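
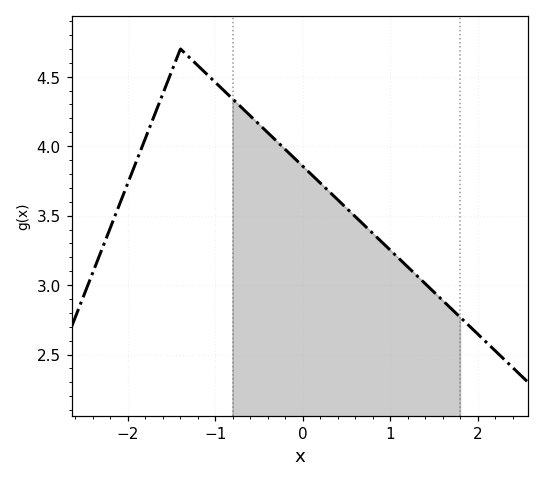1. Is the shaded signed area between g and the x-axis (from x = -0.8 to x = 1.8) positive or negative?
positive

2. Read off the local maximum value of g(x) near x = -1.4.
4.7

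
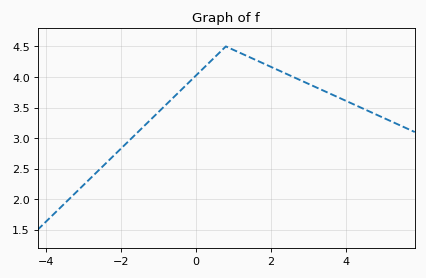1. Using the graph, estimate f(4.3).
3.55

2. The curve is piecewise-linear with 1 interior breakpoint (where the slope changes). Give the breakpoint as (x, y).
(0.8, 4.5)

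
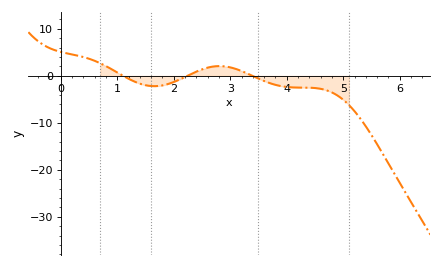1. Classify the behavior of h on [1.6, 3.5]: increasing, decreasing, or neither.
neither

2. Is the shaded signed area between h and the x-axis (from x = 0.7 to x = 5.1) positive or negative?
negative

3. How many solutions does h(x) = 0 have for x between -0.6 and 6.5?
3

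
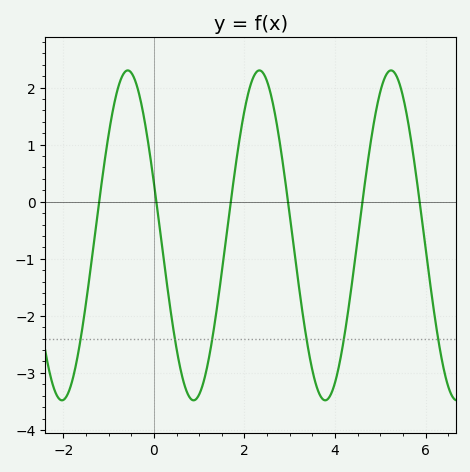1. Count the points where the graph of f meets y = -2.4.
6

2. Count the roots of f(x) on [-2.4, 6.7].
6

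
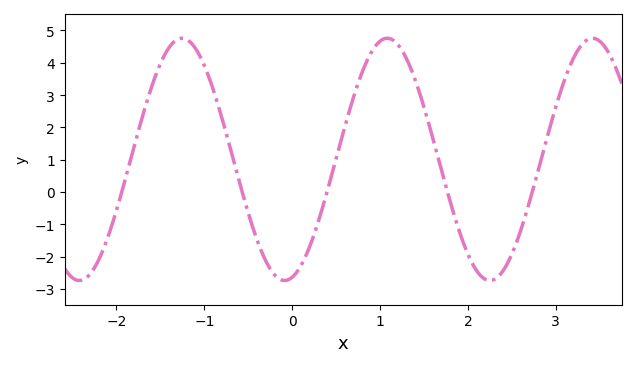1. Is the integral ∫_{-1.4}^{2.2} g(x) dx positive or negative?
positive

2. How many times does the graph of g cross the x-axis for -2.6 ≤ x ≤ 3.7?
5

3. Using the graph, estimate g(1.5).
2.63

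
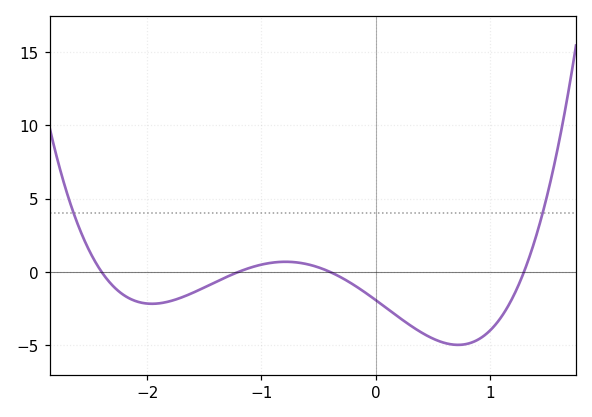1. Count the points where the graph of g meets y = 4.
2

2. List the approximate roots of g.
-2.4, -1.2, -0.4, 1.3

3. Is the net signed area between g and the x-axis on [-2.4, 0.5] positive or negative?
negative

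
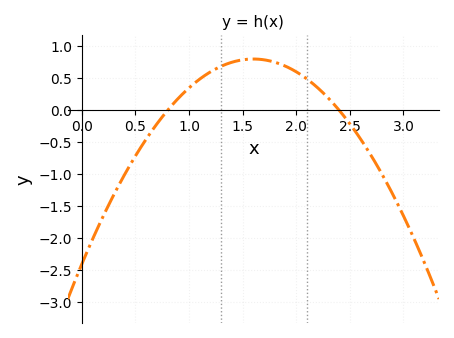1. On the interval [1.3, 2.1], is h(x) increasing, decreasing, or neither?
neither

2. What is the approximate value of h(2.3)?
0.188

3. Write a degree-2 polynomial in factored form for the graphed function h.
y = -1.25(x - 0.8)(x - 2.4)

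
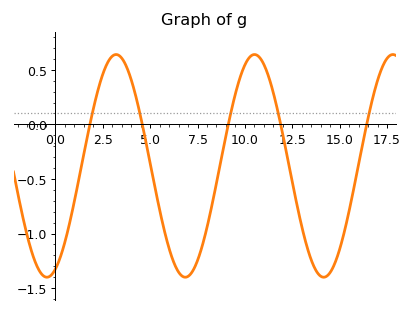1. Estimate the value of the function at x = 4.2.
0.286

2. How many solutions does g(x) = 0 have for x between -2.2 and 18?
5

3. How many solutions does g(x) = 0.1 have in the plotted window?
5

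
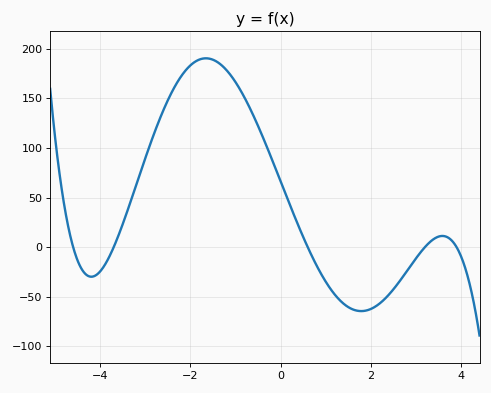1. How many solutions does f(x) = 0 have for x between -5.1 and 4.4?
5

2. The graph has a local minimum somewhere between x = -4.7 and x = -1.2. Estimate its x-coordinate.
-4.2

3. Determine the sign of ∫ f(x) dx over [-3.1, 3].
positive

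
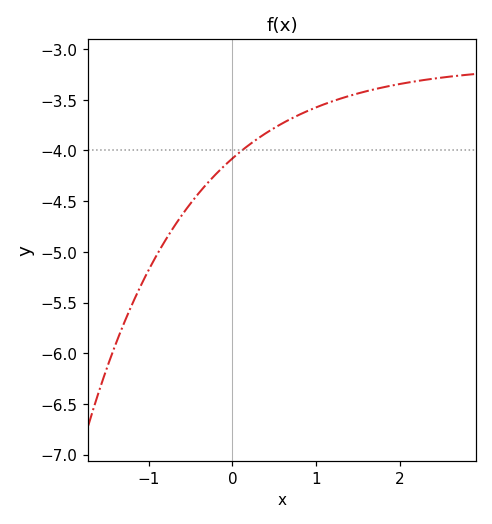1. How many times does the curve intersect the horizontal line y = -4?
1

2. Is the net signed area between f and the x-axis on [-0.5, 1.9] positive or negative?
negative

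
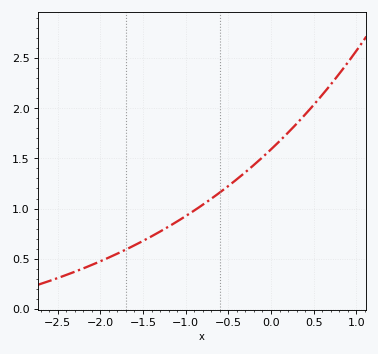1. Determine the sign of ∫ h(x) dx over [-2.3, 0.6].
positive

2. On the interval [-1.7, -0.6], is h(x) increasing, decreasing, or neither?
increasing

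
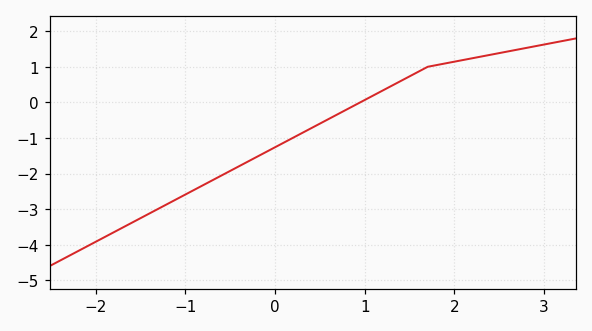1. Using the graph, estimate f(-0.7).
-2.2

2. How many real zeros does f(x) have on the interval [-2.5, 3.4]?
1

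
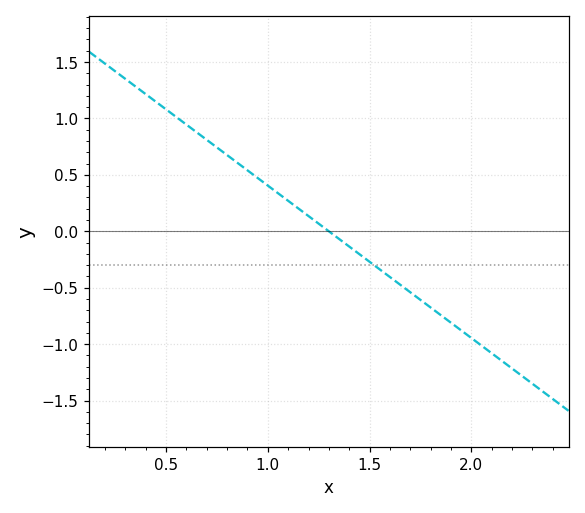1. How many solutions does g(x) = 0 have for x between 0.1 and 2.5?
1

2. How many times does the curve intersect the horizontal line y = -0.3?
1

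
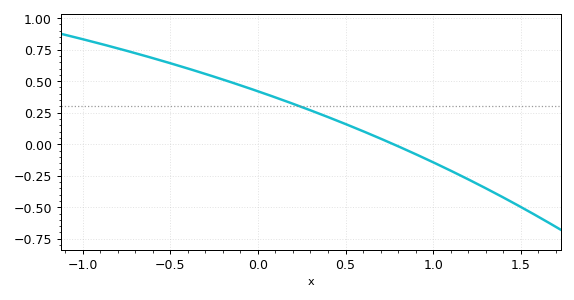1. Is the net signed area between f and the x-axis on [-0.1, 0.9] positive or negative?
positive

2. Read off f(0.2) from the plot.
0.32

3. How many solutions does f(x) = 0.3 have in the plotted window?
1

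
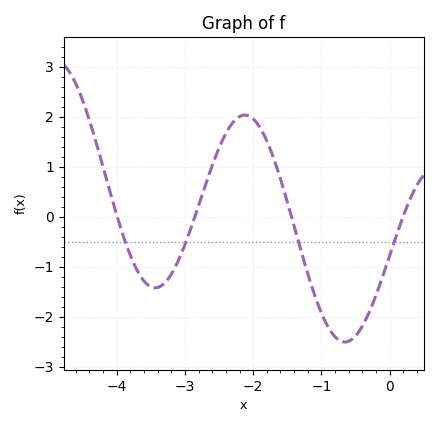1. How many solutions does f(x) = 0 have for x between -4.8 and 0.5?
4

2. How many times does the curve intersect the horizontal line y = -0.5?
4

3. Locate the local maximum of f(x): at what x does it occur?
-2.12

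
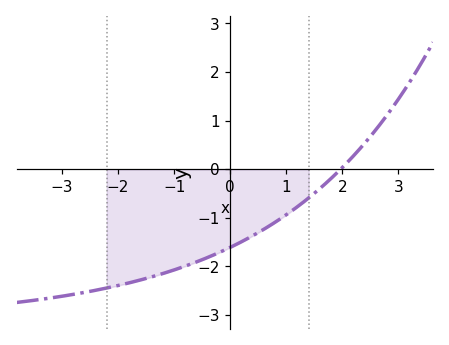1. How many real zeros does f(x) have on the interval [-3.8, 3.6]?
1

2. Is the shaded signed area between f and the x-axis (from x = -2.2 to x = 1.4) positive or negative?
negative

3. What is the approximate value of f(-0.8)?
-2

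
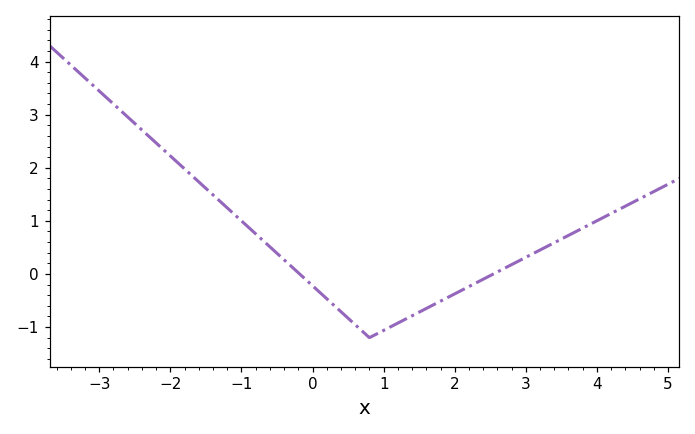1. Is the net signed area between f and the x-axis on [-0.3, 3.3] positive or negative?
negative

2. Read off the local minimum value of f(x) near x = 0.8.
-1.2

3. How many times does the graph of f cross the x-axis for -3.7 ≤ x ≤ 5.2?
2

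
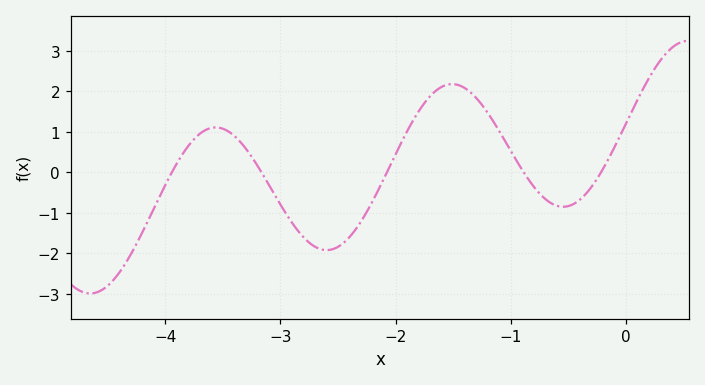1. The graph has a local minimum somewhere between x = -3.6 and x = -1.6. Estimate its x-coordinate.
-2.6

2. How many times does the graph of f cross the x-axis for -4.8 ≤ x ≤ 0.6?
5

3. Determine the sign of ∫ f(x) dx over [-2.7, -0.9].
positive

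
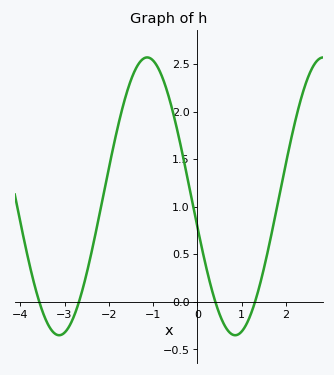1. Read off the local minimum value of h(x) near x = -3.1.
-0.35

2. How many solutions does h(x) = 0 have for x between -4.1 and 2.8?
4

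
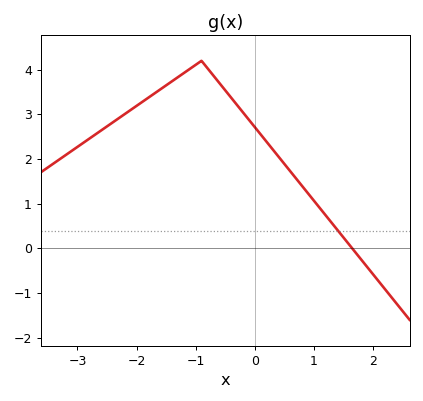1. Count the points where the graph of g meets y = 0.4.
1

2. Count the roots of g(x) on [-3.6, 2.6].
1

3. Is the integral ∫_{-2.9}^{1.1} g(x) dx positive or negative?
positive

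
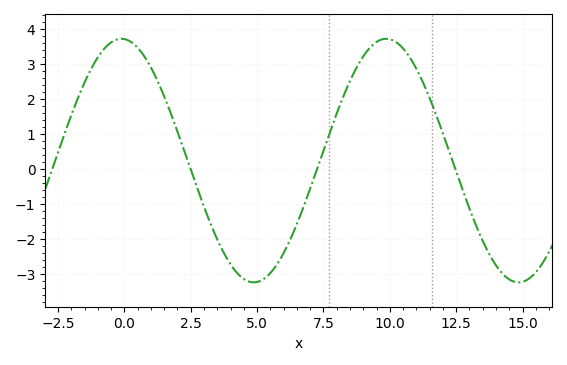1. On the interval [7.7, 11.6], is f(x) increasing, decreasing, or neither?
neither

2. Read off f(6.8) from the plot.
-1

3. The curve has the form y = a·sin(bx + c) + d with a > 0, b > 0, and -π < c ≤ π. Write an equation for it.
y = 3.48sin(0.63x + 1.6) + 0.25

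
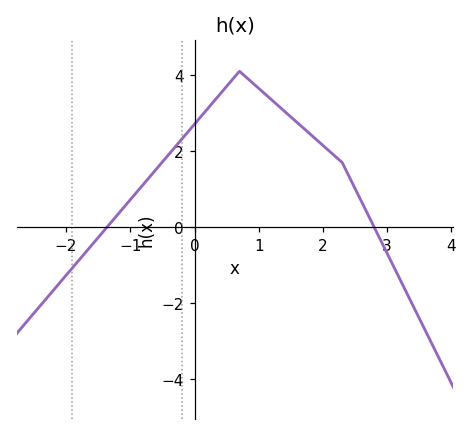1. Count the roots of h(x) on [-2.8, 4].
2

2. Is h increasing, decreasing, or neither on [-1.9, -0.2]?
increasing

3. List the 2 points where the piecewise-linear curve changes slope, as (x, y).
(0.7, 4.1); (2.3, 1.7)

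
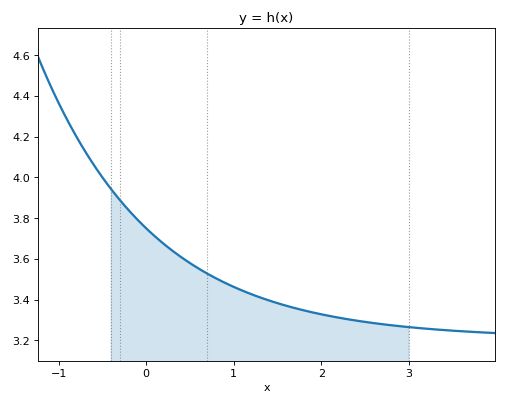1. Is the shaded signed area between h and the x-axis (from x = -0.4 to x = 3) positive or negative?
positive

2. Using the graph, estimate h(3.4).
3.26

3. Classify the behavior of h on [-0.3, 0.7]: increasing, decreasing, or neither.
decreasing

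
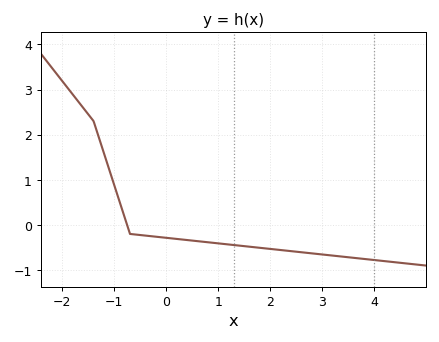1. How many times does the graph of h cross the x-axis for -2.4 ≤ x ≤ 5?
1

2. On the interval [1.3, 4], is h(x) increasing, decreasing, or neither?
decreasing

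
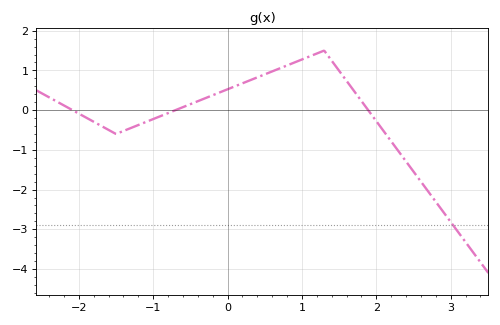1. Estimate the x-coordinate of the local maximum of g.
1.3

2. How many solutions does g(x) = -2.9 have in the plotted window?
1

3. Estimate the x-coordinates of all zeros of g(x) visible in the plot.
-2.1, -0.7, 1.9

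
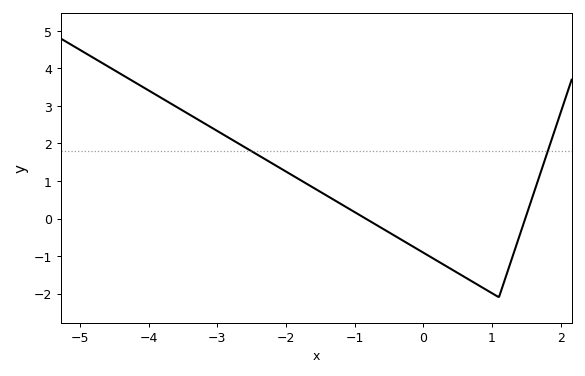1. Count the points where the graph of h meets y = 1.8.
2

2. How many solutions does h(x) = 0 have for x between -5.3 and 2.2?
2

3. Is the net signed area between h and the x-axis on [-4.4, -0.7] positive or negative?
positive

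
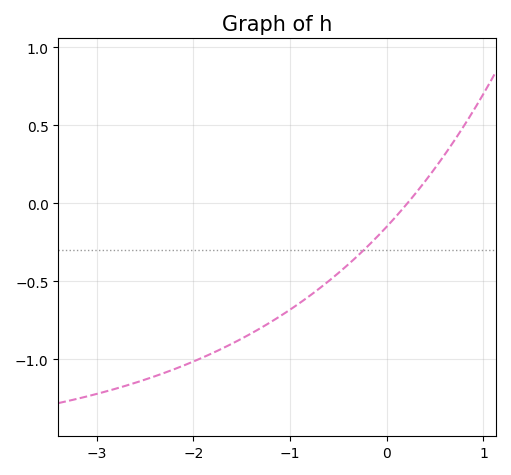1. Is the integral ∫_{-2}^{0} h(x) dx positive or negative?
negative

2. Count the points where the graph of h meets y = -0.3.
1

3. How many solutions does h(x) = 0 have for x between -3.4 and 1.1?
1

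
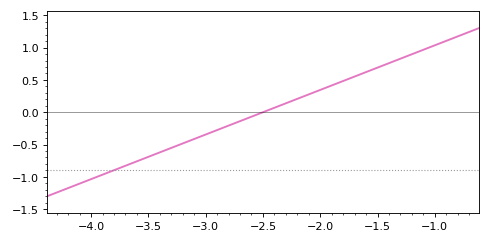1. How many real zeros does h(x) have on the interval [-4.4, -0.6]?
1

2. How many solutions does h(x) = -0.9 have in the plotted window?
1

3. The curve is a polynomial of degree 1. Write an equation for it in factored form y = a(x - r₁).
y = 0.69(x + 2.5)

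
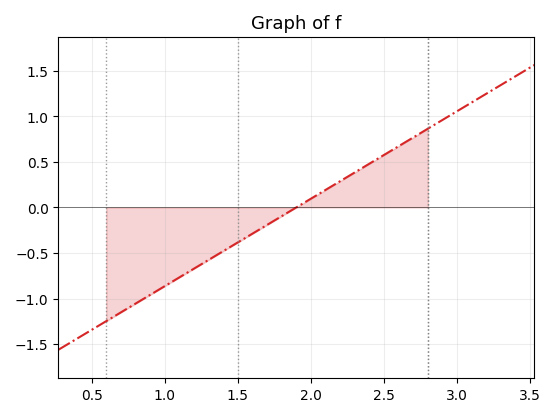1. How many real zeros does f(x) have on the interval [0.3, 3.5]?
1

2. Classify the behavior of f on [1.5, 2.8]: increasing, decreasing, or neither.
increasing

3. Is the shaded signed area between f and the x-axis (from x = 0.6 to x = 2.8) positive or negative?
negative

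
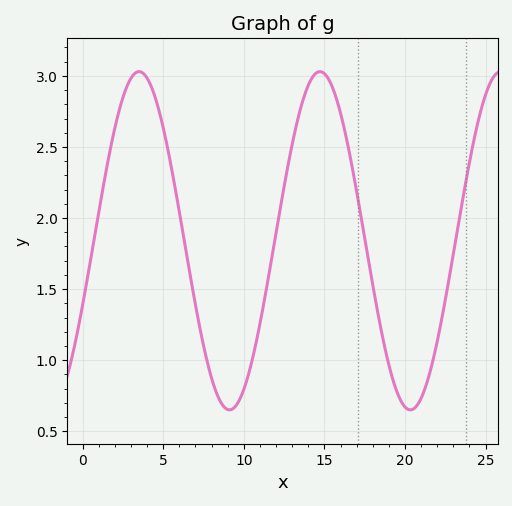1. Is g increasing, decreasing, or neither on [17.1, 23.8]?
neither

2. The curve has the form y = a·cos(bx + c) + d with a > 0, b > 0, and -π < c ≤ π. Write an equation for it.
y = 1.19cos(0.56x - 2) + 1.84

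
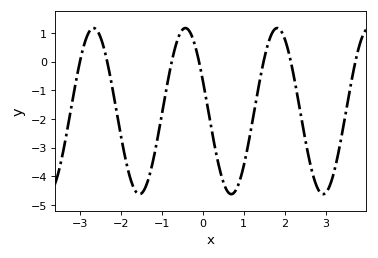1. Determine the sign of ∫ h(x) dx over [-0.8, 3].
negative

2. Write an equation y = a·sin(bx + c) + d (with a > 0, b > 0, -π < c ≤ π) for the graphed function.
y = 2.9sin(2.81x + 2.76) - 1.72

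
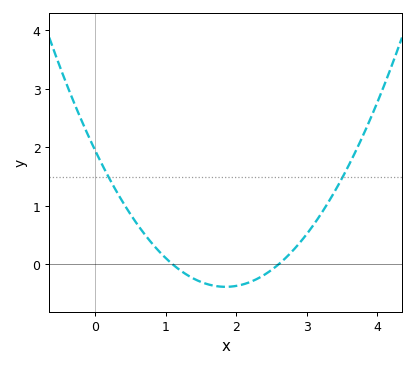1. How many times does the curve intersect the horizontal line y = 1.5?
2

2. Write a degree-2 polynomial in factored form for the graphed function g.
y = 0.68(x - 1.1)(x - 2.6)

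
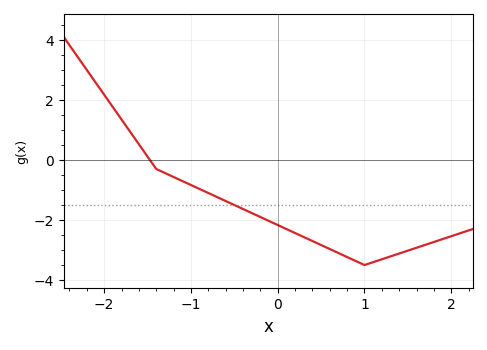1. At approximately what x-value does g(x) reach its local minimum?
1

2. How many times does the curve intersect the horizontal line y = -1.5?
1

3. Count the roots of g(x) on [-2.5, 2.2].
1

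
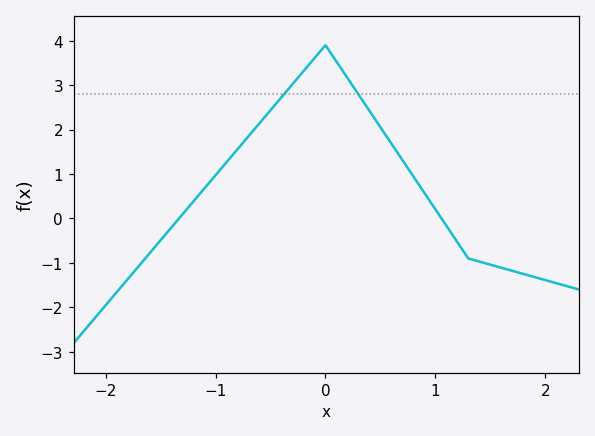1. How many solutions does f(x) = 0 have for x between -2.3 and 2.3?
2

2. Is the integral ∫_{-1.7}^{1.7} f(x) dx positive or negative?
positive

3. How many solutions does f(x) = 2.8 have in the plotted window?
2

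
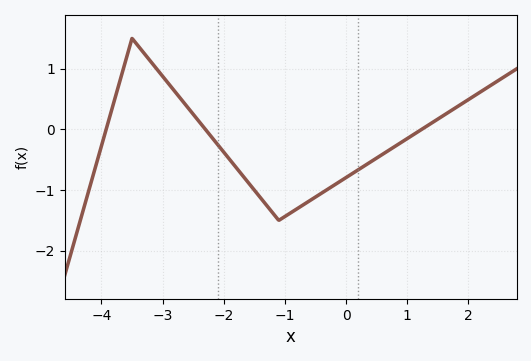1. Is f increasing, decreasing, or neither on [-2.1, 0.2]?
neither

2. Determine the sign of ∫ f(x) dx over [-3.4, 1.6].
negative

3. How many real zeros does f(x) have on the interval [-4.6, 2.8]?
3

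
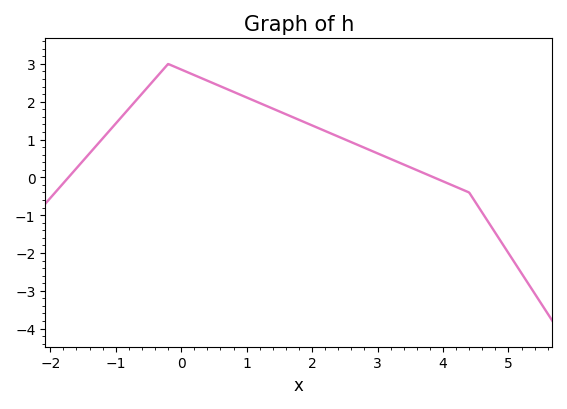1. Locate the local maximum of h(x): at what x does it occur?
-0.2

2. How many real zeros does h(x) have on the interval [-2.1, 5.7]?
2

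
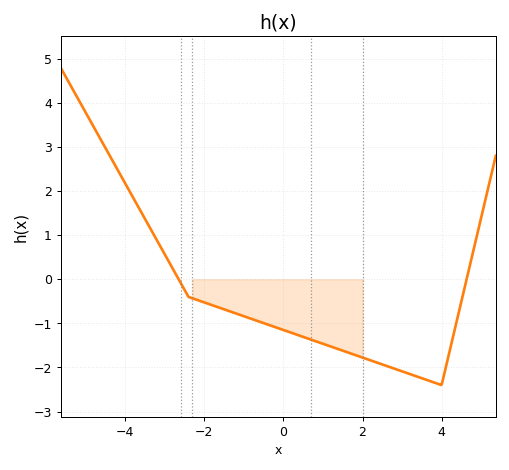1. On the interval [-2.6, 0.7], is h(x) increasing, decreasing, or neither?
decreasing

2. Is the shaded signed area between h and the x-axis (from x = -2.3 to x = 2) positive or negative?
negative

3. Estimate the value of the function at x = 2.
-1.8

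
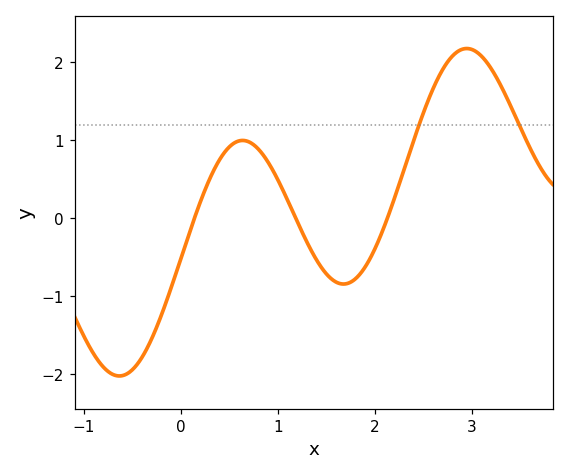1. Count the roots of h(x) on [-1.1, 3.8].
3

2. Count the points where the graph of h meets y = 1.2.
2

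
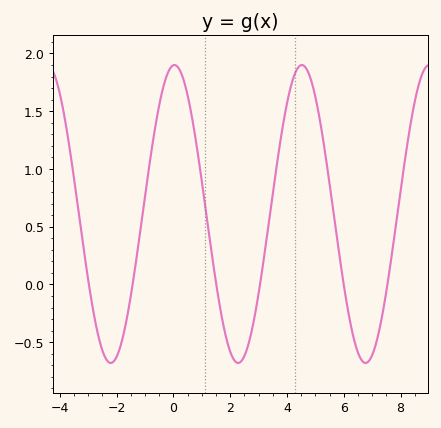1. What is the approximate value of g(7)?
-0.613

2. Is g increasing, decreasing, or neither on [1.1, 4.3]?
neither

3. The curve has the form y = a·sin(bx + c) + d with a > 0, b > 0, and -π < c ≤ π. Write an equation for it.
y = 1.29sin(1.4x + 1.52) + 0.61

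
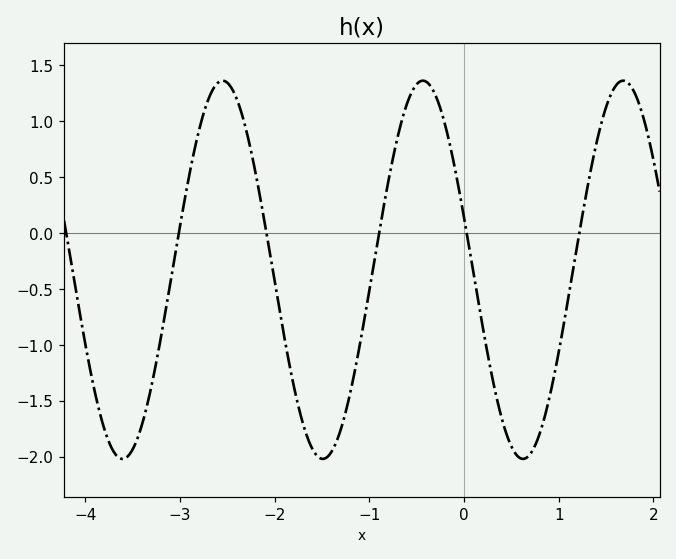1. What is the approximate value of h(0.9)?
-1.5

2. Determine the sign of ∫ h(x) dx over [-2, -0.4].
negative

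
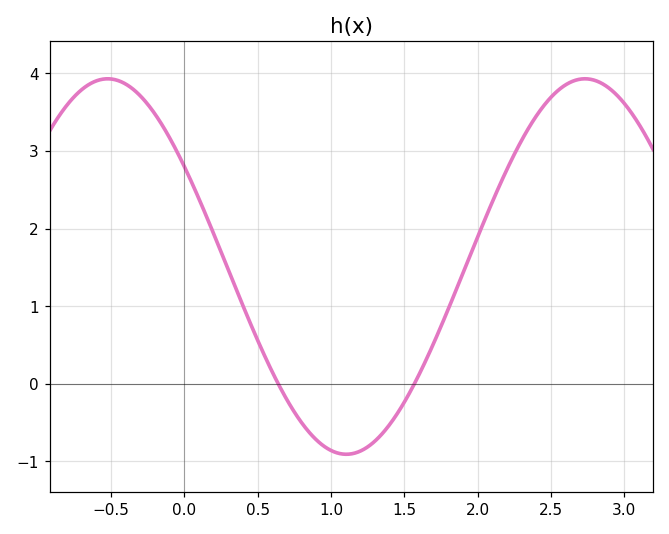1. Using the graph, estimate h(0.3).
1.47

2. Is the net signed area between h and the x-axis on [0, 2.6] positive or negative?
positive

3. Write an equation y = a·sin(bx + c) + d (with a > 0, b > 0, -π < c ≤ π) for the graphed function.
y = 2.42sin(1.93x + 2.58) + 1.51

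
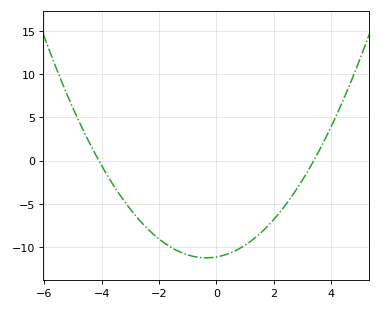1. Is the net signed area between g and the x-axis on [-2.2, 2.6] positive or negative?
negative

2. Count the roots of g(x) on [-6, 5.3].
2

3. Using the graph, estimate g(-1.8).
-9.5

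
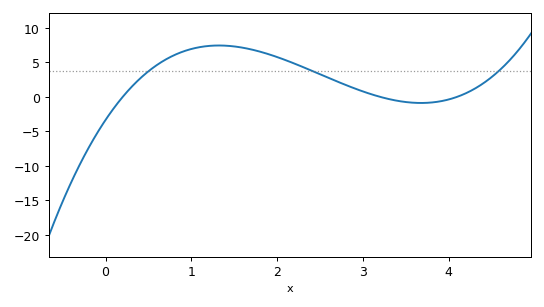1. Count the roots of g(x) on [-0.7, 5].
3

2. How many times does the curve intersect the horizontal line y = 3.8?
3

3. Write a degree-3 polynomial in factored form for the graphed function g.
y = 1.27(x - 0.2)(x - 3.2)(x - 4.1)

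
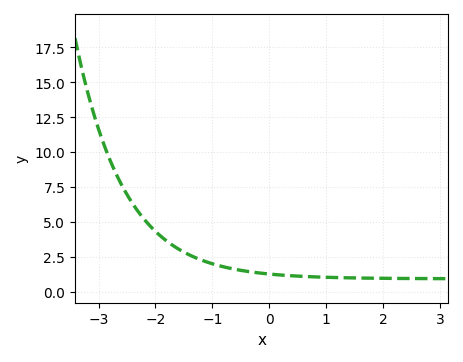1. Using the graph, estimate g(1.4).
1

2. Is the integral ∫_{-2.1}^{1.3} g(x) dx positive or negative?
positive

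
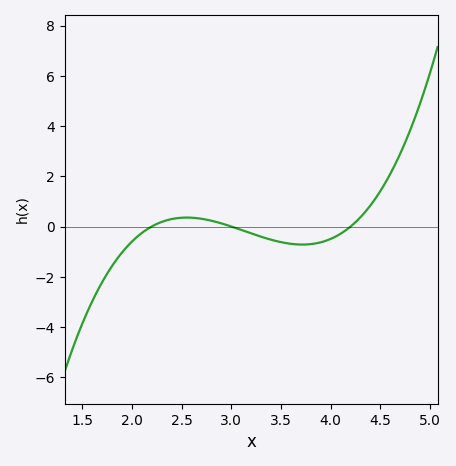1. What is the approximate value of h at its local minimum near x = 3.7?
-0.8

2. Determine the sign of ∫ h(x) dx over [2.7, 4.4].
negative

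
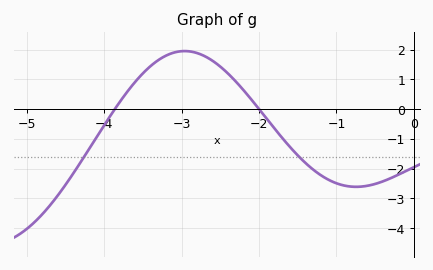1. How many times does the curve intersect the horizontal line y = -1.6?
2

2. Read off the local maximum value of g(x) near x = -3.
2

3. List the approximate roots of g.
-3.9, -2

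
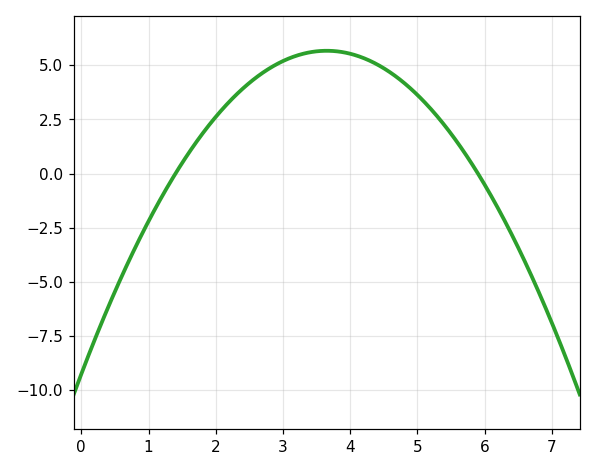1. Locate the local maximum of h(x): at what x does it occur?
3.65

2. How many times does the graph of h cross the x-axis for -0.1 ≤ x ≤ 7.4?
2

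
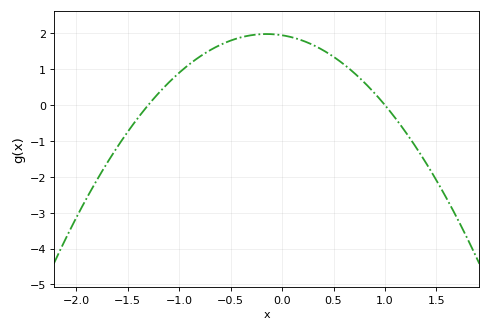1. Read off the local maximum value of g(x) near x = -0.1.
1.98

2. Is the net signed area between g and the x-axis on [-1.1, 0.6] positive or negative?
positive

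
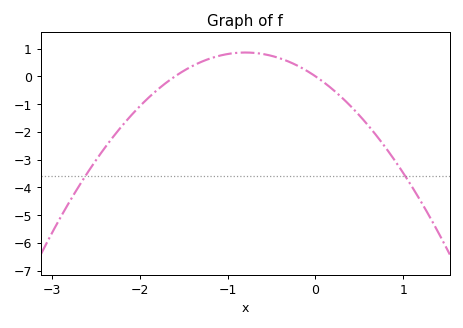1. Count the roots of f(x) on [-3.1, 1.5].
2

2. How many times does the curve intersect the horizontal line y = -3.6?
2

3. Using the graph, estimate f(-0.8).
0.858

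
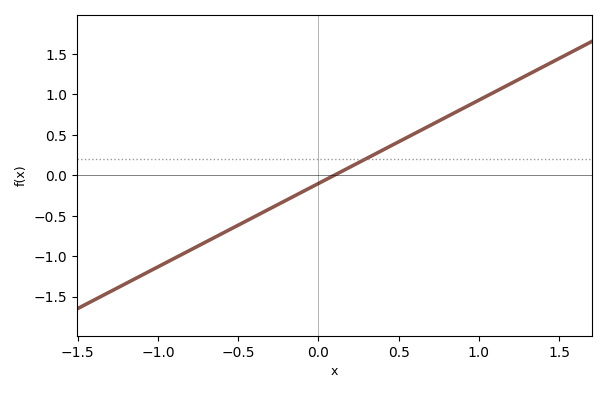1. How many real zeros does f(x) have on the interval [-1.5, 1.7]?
1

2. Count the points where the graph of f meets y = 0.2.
1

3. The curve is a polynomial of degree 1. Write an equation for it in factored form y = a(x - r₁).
y = 1.03(x - 0.1)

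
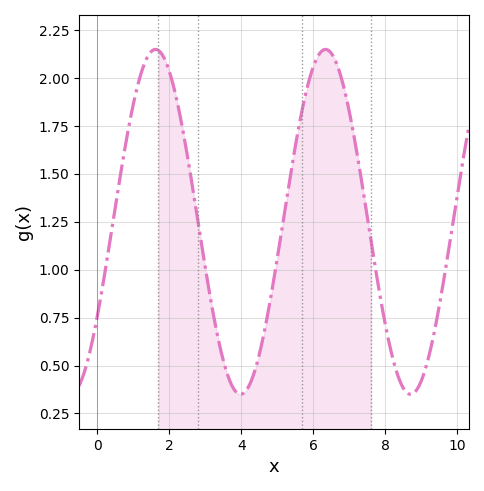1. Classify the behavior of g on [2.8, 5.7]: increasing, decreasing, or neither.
neither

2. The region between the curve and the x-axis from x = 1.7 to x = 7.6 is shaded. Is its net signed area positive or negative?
positive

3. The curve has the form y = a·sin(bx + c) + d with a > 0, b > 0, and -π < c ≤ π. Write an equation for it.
y = 0.9sin(1.33x - 0.58) + 1.25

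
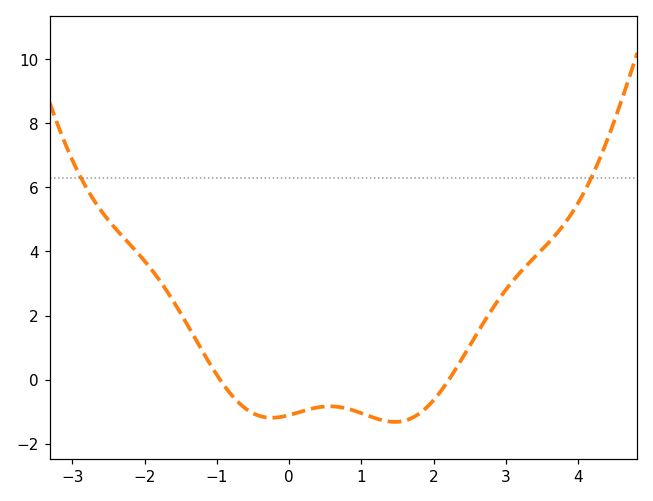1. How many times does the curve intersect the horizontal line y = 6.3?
2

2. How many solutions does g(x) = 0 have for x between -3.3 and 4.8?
2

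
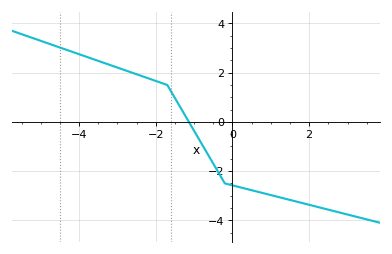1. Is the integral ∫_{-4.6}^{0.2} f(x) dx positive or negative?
positive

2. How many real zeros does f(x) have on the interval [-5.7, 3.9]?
1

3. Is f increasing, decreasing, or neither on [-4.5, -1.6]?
decreasing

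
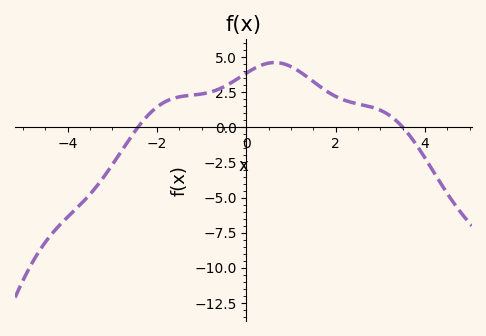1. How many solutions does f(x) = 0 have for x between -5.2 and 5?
2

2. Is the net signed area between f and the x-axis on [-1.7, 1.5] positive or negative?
positive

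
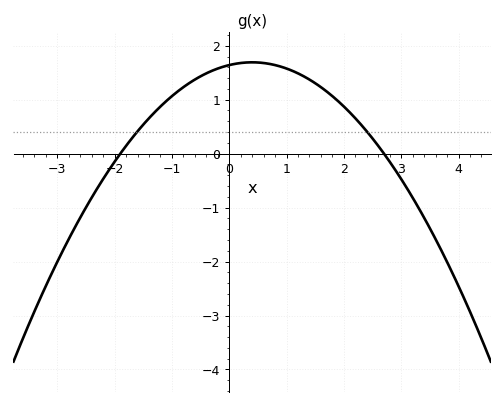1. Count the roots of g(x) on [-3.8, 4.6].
2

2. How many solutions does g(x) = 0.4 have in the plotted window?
2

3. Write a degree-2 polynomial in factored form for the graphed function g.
y = -0.32(x + 1.9)(x - 2.7)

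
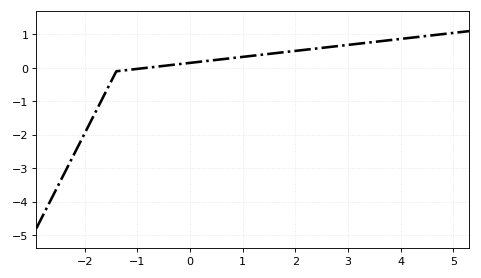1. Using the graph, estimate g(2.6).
0.617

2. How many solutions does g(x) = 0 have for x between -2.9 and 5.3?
1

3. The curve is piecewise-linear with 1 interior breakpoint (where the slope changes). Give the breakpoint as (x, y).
(-1.4, -0.1)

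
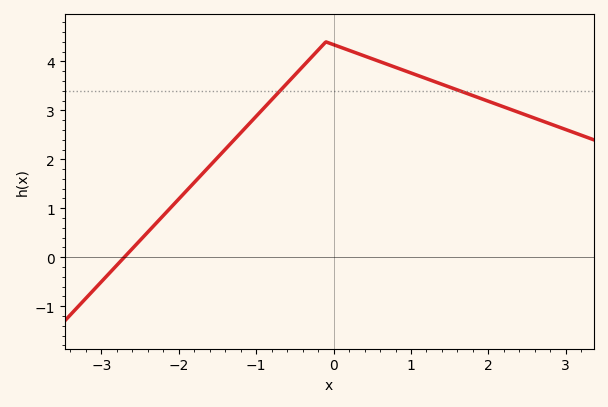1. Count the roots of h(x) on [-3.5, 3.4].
1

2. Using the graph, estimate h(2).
3.2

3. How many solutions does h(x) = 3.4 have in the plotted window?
2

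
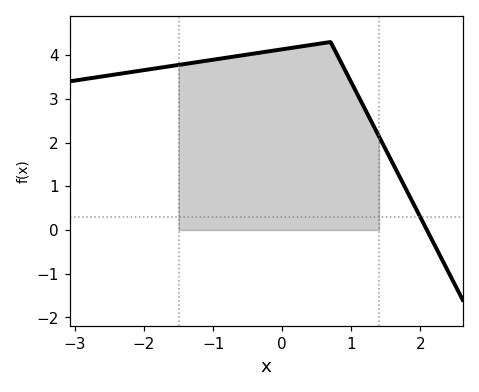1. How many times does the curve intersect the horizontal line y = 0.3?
1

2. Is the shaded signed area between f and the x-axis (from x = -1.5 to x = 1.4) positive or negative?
positive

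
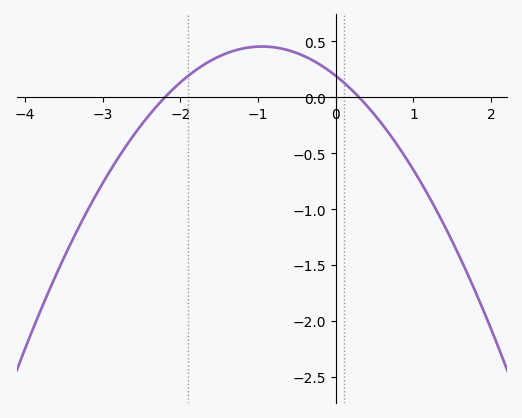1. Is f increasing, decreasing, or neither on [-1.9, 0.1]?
neither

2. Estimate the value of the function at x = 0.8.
-0.45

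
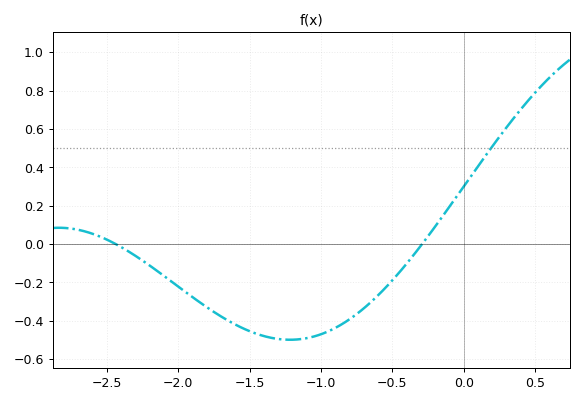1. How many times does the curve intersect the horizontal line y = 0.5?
1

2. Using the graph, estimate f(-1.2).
-0.498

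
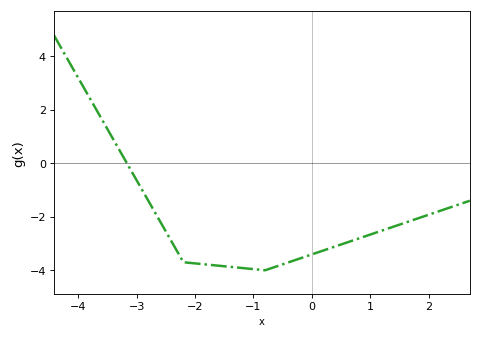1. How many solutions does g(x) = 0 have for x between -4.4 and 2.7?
1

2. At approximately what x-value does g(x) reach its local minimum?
-0.8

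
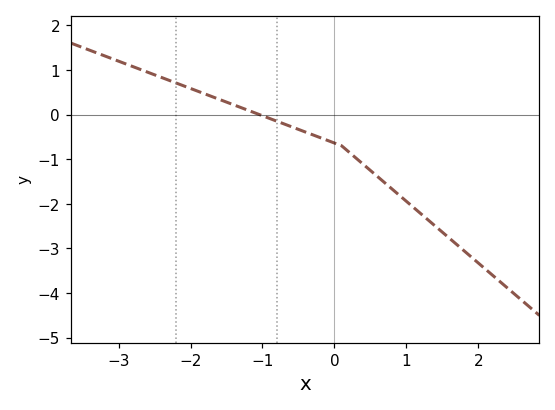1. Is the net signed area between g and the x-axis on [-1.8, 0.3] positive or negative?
negative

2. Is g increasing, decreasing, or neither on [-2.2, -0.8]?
decreasing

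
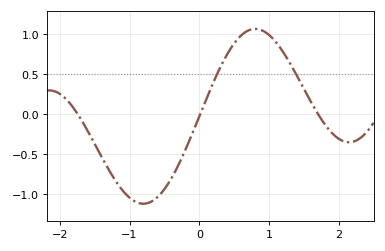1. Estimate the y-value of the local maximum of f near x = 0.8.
1.05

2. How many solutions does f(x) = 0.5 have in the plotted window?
2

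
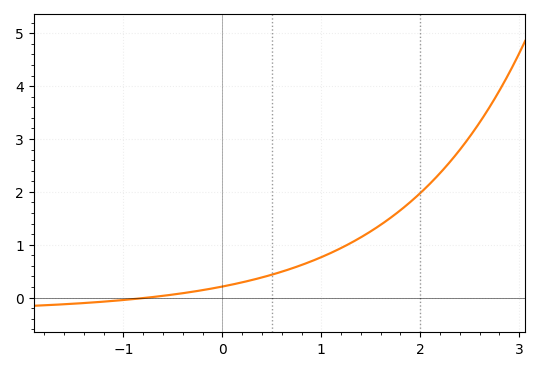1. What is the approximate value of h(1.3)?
1.04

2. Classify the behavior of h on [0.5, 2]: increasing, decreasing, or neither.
increasing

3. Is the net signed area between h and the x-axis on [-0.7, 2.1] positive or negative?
positive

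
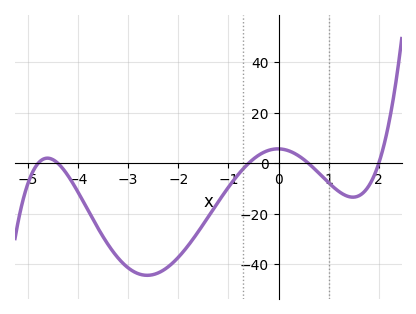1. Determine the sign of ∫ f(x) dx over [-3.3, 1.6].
negative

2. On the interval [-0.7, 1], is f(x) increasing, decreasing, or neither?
neither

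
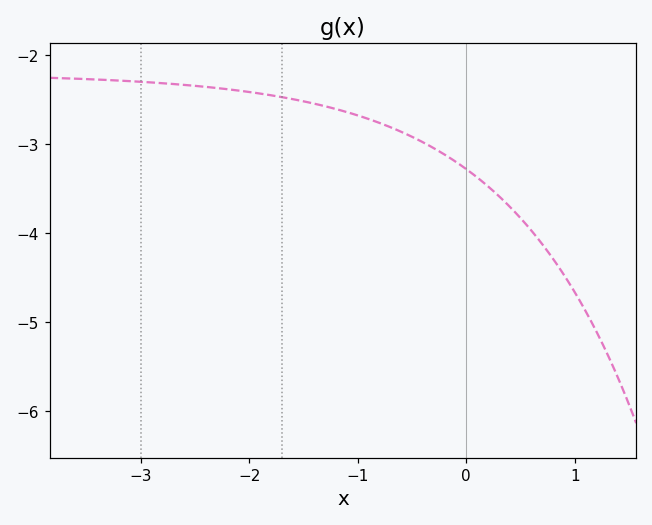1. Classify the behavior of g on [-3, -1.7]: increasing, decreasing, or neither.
decreasing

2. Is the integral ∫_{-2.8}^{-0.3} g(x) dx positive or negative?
negative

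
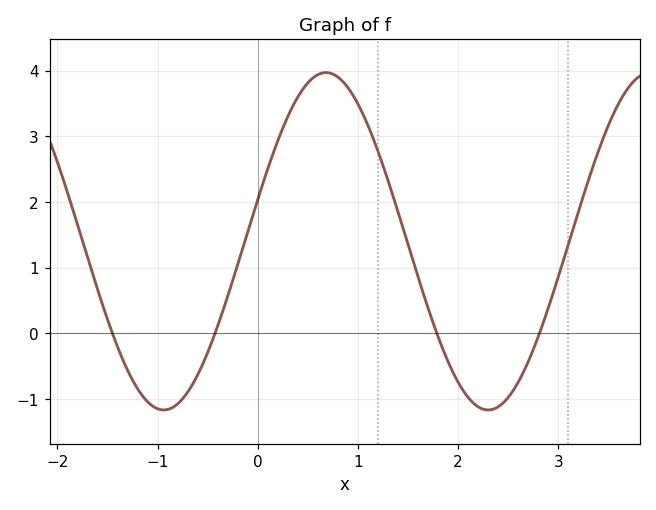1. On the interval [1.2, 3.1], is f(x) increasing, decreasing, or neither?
neither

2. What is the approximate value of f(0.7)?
4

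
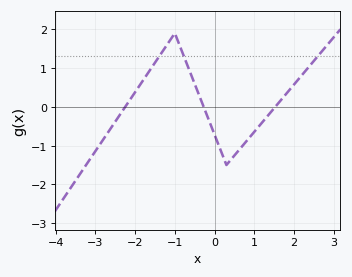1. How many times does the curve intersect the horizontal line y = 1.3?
3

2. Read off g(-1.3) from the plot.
1.4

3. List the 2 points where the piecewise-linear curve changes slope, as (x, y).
(-1, 1.9); (0.3, -1.5)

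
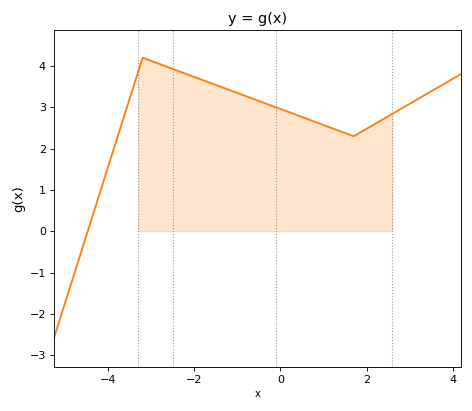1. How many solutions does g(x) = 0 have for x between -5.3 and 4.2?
1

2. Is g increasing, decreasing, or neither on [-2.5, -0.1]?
decreasing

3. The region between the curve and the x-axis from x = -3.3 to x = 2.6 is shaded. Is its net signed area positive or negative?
positive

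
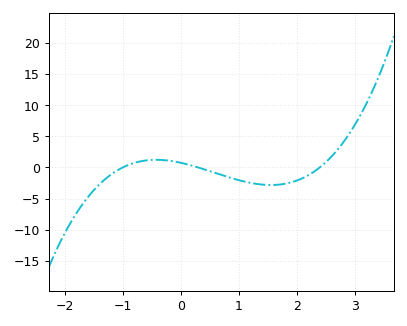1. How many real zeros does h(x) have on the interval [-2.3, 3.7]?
3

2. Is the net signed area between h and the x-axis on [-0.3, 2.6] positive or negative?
negative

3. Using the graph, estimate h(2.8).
4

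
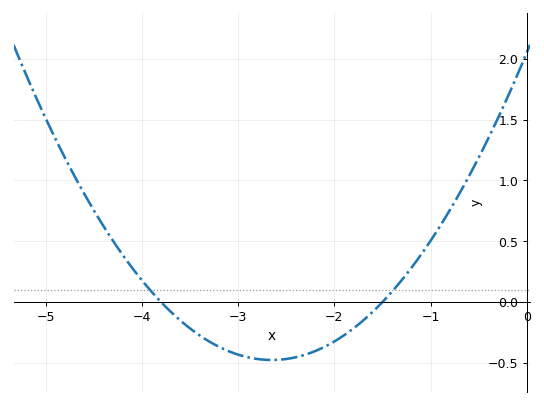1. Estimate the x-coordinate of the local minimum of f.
-2.6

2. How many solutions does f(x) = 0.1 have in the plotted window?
2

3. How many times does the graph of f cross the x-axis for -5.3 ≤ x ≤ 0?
2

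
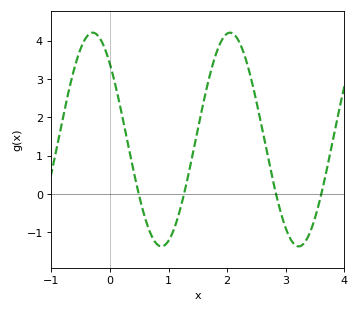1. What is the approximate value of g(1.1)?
-0.9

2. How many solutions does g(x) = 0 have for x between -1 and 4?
4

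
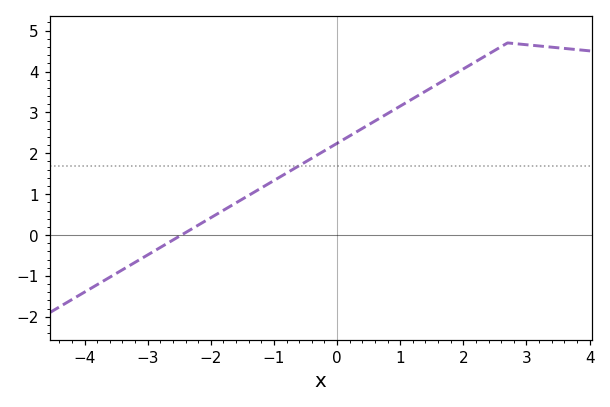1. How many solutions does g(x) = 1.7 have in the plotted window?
1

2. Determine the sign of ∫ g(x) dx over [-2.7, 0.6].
positive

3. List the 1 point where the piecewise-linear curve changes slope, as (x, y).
(2.7, 4.7)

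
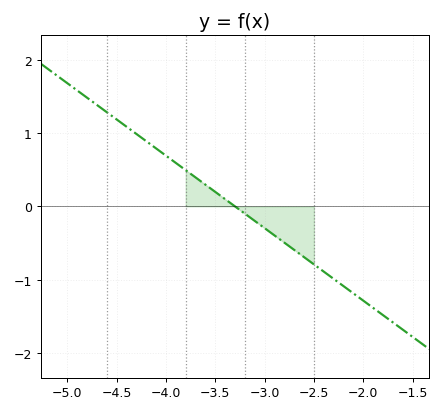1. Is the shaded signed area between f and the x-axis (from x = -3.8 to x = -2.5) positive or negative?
negative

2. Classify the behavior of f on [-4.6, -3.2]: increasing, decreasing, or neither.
decreasing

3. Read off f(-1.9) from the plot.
-1.4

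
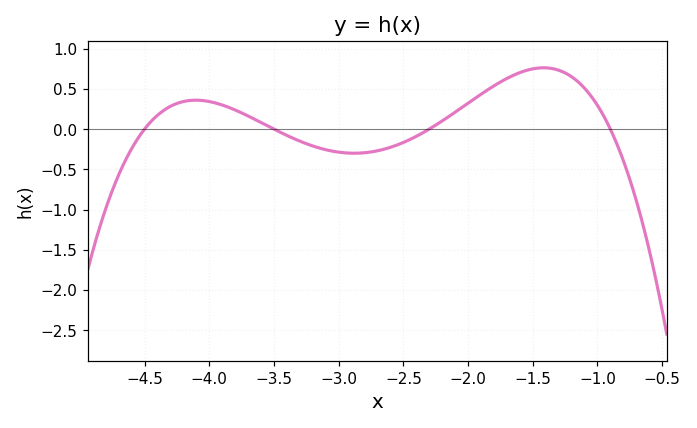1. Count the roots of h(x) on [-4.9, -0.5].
4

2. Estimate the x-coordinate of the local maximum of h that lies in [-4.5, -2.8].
-4.1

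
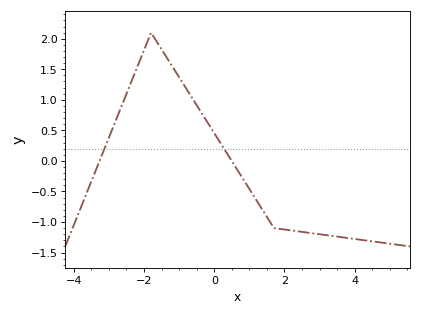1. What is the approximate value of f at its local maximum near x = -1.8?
2.1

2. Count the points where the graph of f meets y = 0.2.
2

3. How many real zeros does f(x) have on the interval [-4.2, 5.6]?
2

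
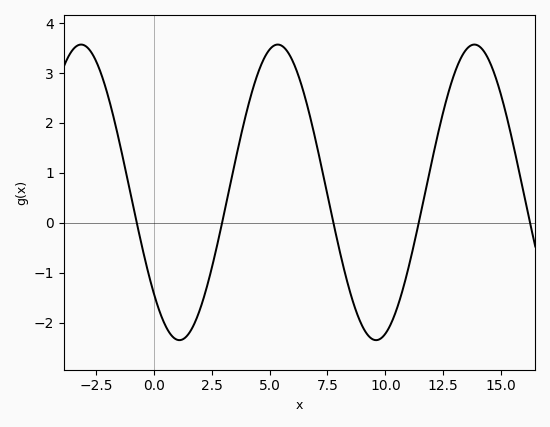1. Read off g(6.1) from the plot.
3.1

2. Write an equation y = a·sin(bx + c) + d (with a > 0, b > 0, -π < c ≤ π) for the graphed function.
y = 2.96sin(0.74x - 2.4) + 0.61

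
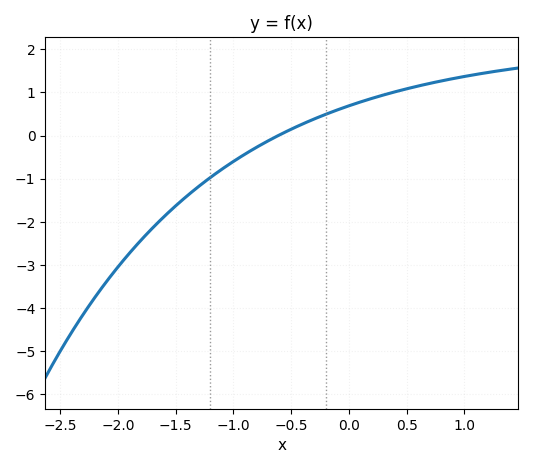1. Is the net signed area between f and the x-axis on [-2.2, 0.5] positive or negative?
negative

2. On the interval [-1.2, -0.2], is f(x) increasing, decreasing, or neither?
increasing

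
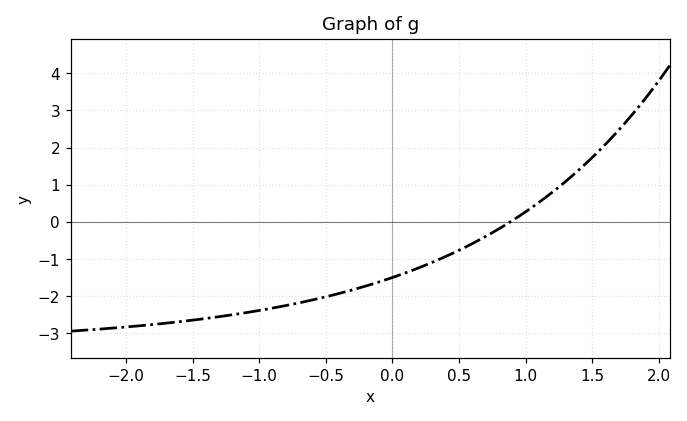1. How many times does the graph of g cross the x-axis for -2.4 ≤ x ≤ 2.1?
1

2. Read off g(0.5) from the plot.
-0.767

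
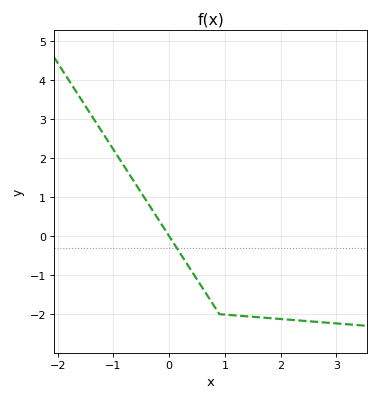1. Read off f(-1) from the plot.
2.22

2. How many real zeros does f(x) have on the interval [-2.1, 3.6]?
1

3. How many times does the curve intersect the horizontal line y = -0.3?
1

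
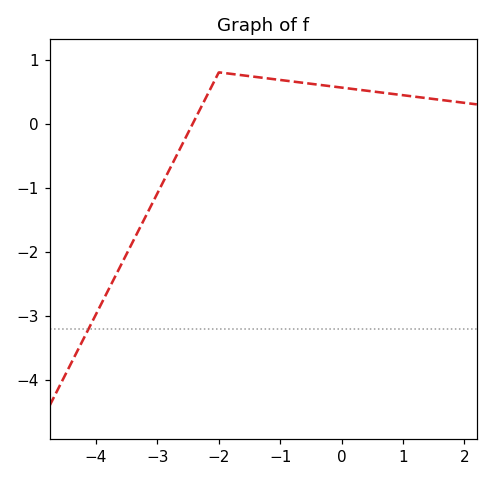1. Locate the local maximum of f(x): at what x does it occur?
-2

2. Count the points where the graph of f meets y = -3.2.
1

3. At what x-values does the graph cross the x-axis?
-2.4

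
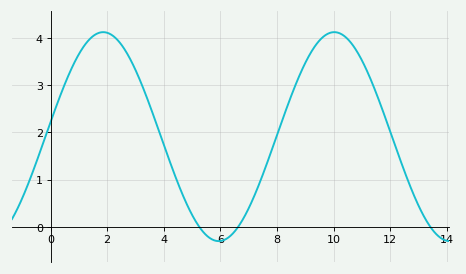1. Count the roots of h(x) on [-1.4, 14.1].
3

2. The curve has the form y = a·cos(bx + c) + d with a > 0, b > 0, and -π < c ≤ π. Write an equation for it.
y = 2.21cos(0.77x - 1.43) + 1.91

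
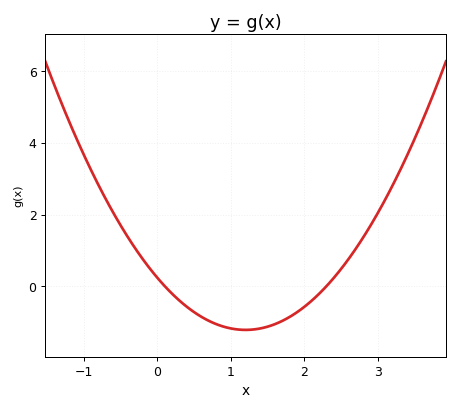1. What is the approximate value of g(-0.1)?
0.485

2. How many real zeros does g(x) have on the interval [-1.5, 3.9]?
2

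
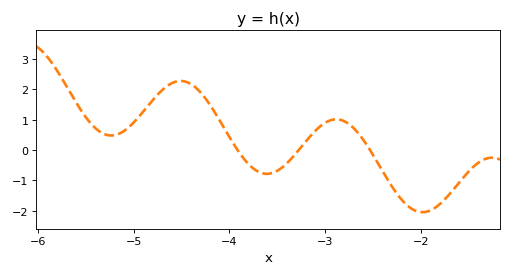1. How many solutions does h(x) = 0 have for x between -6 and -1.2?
3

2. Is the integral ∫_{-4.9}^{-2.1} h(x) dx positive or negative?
positive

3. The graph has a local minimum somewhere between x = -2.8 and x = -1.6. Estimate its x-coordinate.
-1.98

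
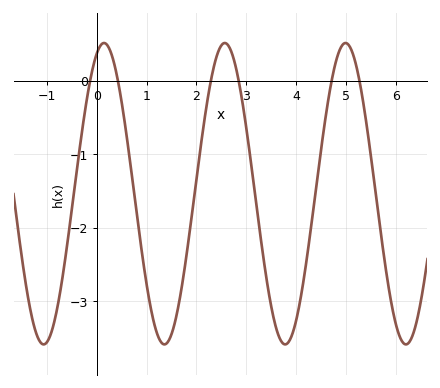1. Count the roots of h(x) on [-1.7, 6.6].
6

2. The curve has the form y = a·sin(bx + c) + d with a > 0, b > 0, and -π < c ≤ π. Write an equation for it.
y = 2.05sin(2.59x + 1.2) - 1.54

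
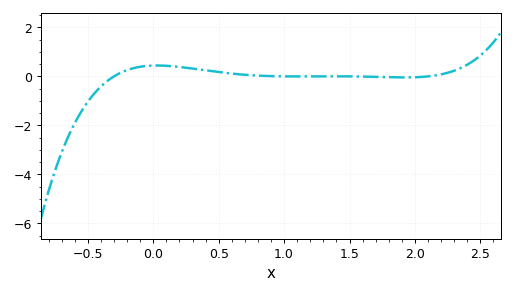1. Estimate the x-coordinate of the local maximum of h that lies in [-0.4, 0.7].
0.05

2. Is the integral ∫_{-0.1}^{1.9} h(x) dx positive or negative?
positive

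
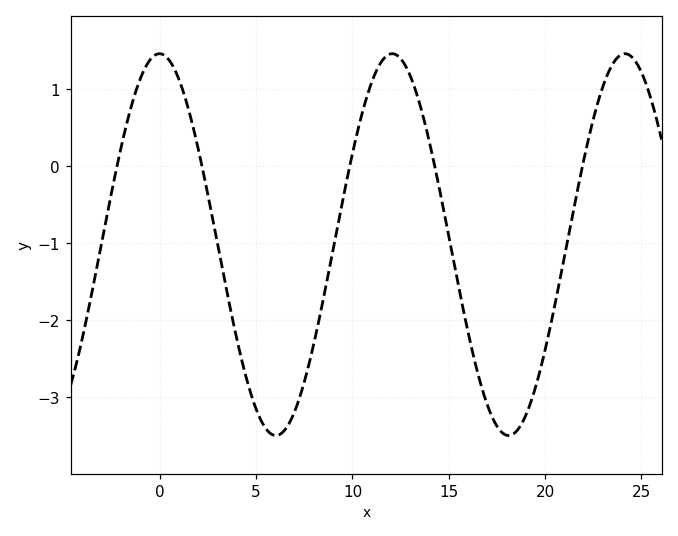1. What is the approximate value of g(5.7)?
-3.5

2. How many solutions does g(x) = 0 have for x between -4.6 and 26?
5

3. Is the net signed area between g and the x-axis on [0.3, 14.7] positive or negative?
negative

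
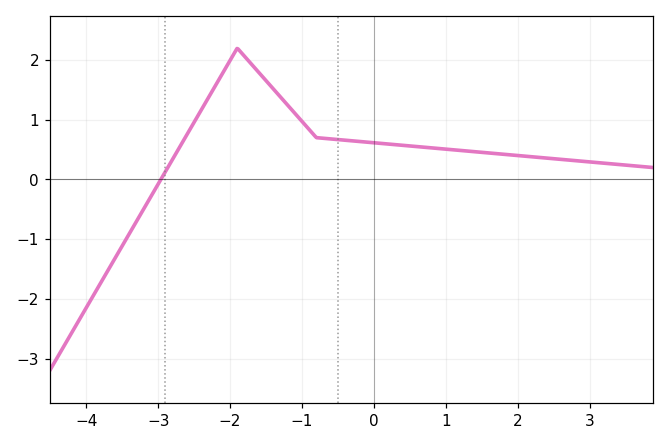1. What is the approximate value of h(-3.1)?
-0.3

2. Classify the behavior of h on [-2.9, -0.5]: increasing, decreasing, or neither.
neither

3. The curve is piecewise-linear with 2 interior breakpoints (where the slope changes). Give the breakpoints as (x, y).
(-1.9, 2.2); (-0.8, 0.7)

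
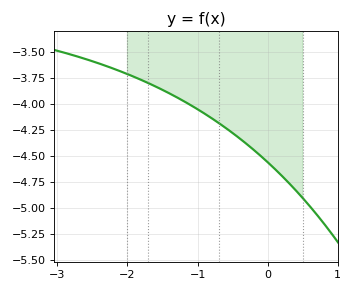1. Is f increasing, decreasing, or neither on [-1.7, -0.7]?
decreasing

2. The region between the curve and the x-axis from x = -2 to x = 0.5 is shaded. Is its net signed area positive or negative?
negative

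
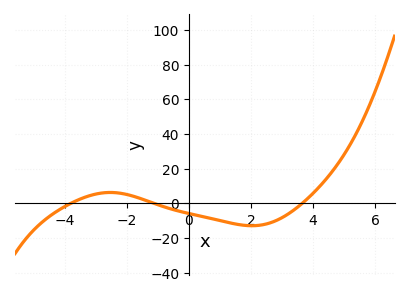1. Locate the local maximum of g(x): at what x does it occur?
-2.6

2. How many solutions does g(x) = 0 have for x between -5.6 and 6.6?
3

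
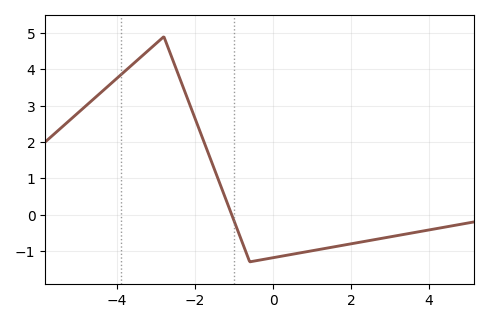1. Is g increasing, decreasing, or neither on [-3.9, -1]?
neither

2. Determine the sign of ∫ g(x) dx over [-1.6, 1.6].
negative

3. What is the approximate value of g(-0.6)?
-1.3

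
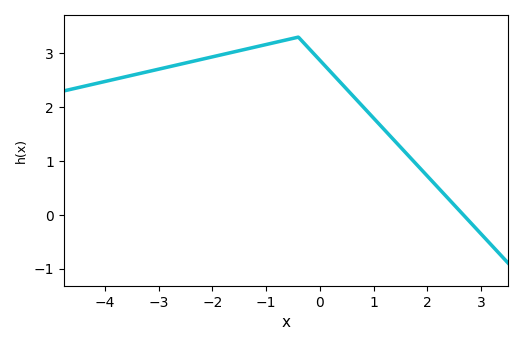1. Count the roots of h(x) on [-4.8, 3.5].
1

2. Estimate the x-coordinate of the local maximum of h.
-0.4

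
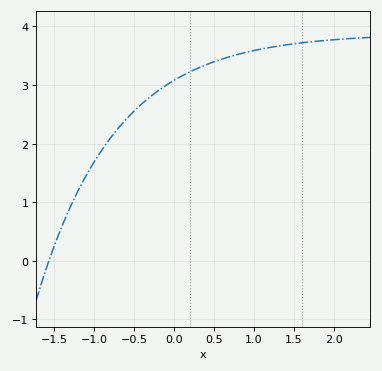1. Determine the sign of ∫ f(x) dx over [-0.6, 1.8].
positive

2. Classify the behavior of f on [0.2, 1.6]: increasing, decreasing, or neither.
increasing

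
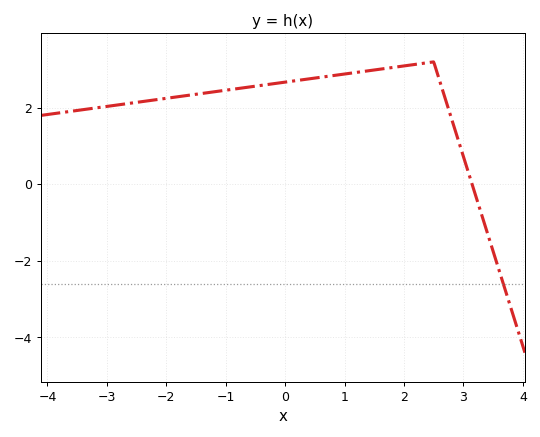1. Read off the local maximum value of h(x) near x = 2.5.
3.2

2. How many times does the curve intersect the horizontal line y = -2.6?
1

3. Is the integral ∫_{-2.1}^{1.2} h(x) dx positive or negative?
positive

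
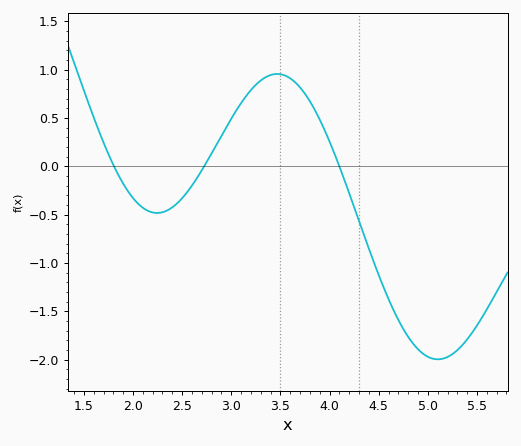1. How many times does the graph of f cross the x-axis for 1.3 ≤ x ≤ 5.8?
3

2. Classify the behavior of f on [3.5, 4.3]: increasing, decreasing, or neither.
decreasing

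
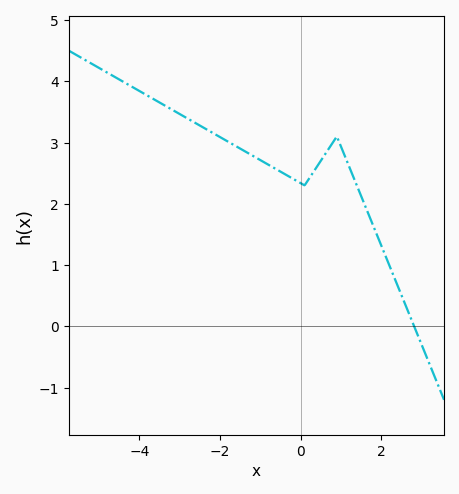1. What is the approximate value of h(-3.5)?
3.65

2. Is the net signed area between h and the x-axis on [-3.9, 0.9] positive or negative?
positive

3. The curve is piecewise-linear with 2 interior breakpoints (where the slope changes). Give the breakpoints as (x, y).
(0.1, 2.3); (0.9, 3.1)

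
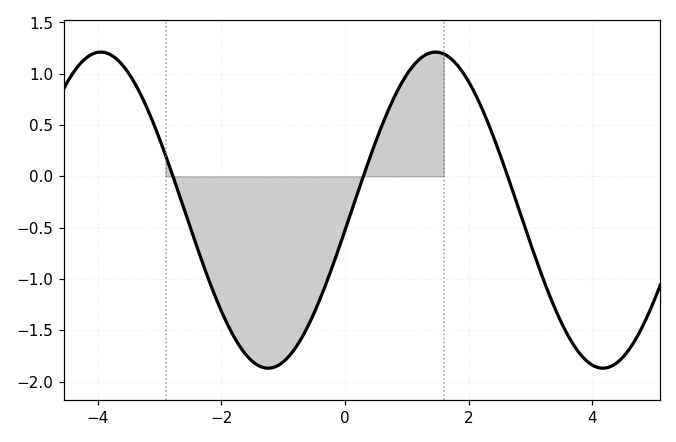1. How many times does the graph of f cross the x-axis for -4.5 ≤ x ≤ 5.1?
3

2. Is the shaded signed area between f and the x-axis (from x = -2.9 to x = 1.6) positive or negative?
negative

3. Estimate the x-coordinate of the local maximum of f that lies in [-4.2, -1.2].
-4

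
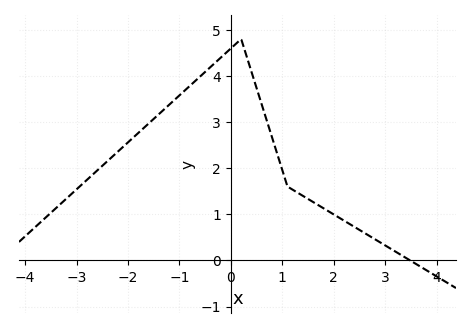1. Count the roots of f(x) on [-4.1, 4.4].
1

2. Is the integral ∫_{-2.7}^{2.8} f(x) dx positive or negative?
positive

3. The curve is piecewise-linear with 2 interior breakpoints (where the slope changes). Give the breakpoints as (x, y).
(0.2, 4.8); (1.1, 1.6)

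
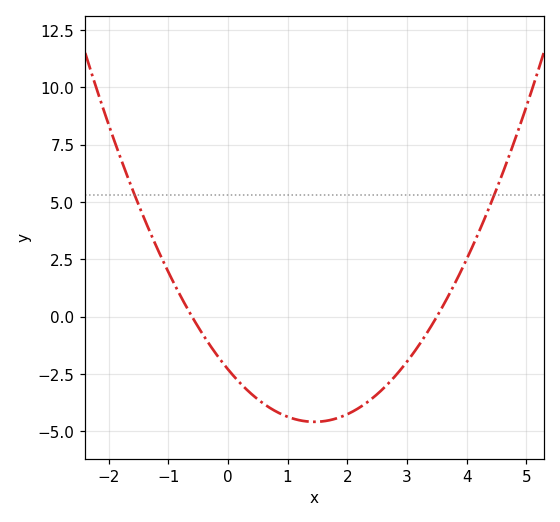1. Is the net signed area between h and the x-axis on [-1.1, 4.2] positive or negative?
negative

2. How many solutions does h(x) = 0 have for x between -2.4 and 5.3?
2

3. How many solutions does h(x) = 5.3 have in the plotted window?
2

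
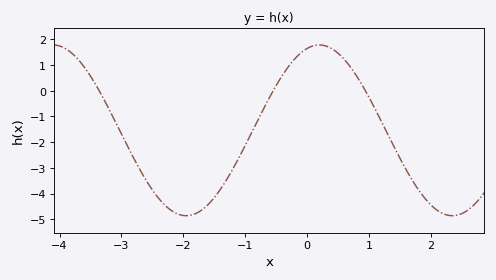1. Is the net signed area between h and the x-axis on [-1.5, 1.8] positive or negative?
negative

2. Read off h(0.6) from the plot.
1.2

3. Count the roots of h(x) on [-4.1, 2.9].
3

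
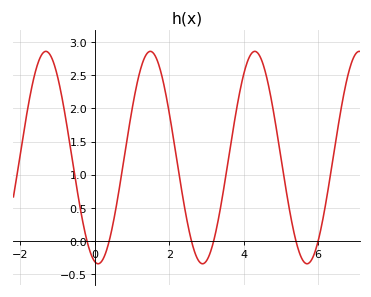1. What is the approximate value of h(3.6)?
1.27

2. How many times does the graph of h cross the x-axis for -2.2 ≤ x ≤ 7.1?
6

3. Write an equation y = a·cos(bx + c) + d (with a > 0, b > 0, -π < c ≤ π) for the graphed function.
y = 1.6cos(2.24x + 2.94) + 1.26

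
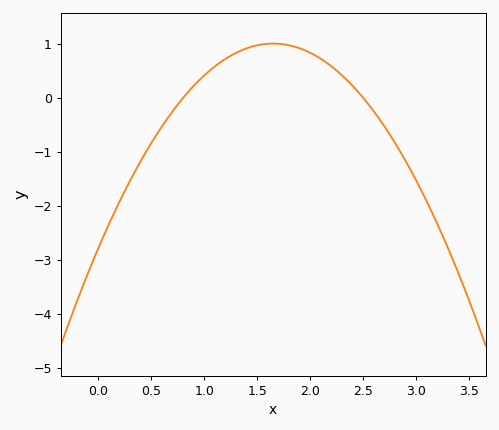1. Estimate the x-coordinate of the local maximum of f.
1.6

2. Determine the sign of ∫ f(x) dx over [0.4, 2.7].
positive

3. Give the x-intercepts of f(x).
0.8, 2.5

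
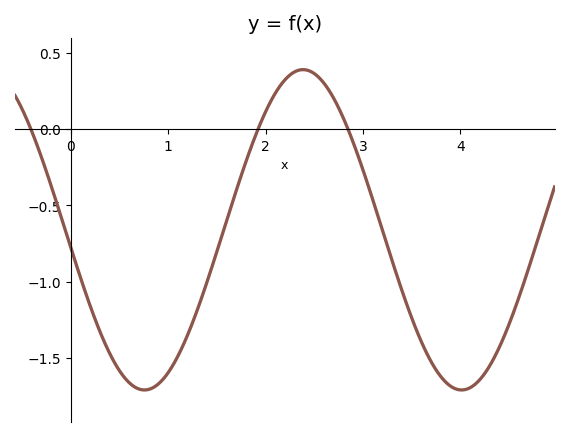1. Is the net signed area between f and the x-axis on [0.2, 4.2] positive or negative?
negative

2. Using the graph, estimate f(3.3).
-0.864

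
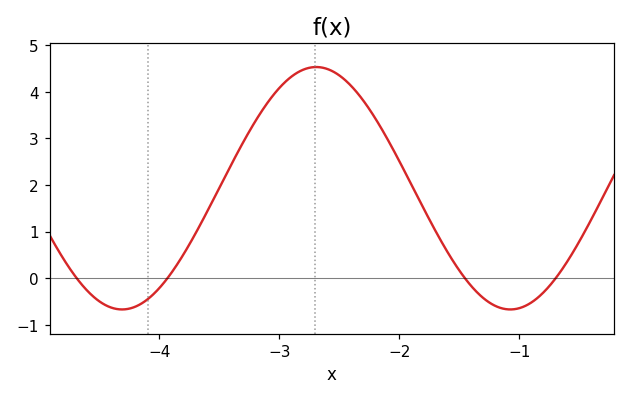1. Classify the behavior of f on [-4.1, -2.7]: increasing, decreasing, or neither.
increasing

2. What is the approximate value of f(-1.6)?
0.573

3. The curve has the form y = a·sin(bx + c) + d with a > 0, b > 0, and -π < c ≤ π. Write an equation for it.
y = 2.6sin(1.94x + 0.512) + 1.93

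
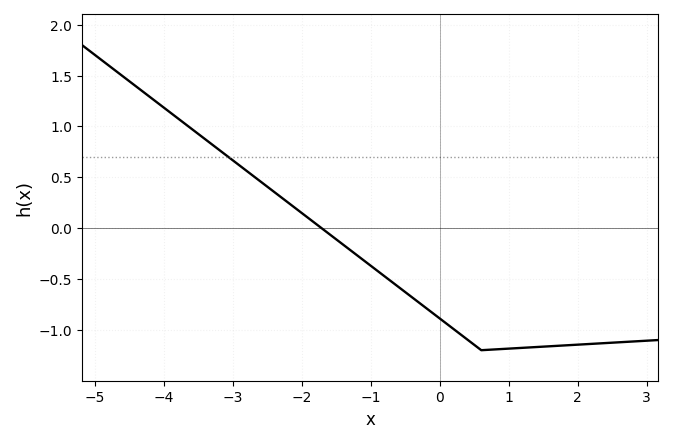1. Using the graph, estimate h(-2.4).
0.35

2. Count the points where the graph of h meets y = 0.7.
1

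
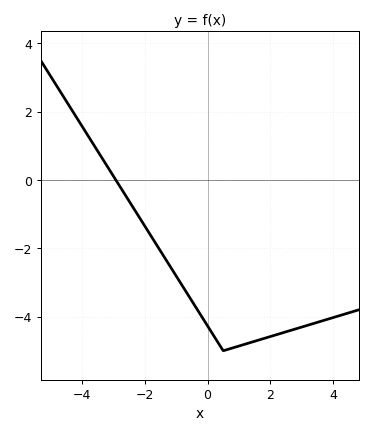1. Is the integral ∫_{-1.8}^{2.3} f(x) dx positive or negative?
negative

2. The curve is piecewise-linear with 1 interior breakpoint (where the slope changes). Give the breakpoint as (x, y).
(0.5, -5)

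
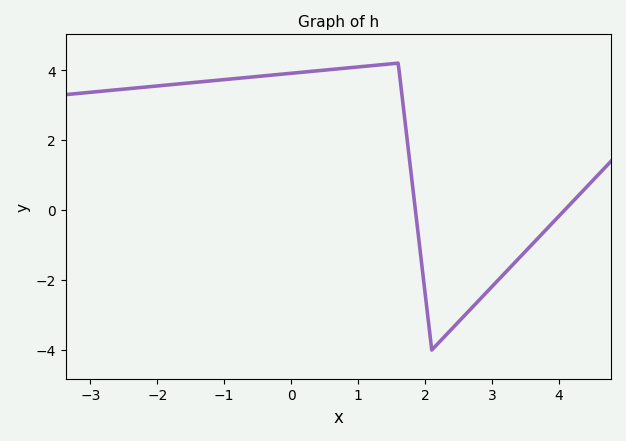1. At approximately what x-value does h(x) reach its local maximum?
1.6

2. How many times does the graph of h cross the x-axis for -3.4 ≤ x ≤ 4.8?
2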